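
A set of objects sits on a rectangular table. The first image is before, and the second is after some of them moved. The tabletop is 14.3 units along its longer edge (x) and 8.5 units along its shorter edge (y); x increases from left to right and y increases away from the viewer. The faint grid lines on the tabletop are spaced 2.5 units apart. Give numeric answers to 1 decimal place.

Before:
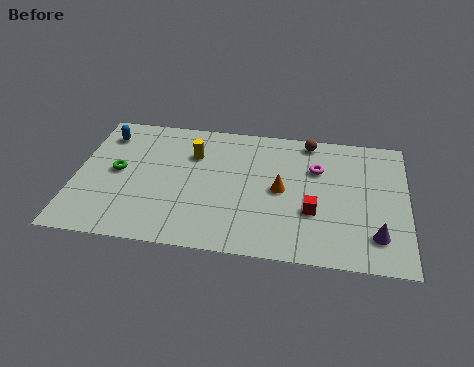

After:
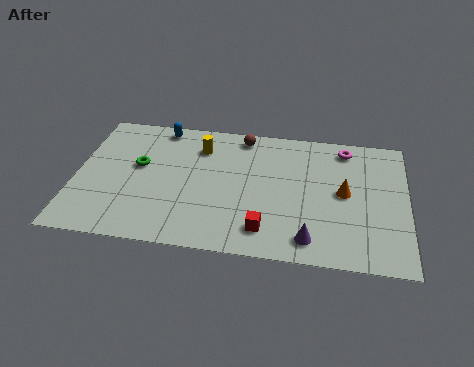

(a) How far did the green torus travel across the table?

1.0

From (1.8, 4.4) to (2.7, 4.9), the green torus covered √(0.9² + 0.5²) ≈ 1.0 units.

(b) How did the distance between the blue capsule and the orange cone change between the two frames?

+0.5

The distance was about 8.2 in the first image and 8.7 in the second, so they moved 0.5 units further apart.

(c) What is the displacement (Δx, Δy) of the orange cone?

(2.7, 0.2)

The orange cone was at about (8.9, 4.2) and moved to about (11.6, 4.4).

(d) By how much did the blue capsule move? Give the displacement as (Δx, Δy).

(2.4, 0.8)

The blue capsule was at about (1.1, 6.8) and moved to about (3.5, 7.6).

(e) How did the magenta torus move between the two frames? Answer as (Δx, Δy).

(1.2, 1.5)

The magenta torus started near (10.4, 5.8) and ended near (11.6, 7.3).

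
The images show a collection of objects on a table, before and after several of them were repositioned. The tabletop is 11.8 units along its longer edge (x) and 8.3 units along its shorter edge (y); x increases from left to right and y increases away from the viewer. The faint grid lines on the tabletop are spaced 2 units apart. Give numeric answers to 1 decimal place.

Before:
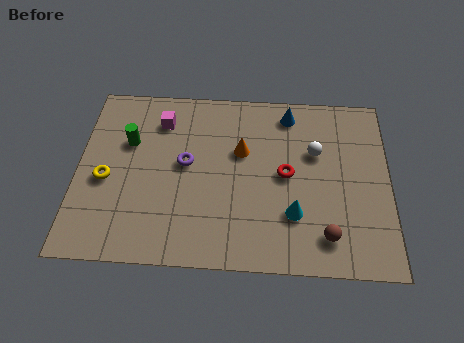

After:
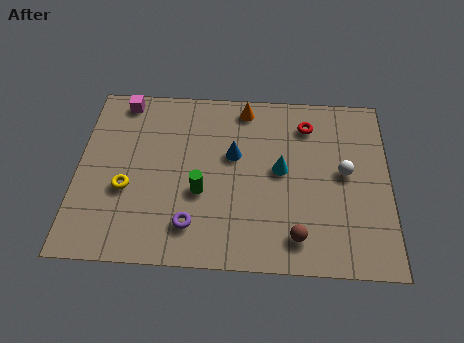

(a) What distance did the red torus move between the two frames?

2.5

The red torus was near (7.9, 4.2) before and (8.7, 6.6) after, so it travelled √(0.8² + 2.4²) ≈ 2.5 units.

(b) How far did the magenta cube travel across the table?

1.7

From (3.1, 6.5) to (1.6, 7.4), the magenta cube covered √(1.5² + 0.9²) ≈ 1.7 units.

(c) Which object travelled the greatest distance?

the green cylinder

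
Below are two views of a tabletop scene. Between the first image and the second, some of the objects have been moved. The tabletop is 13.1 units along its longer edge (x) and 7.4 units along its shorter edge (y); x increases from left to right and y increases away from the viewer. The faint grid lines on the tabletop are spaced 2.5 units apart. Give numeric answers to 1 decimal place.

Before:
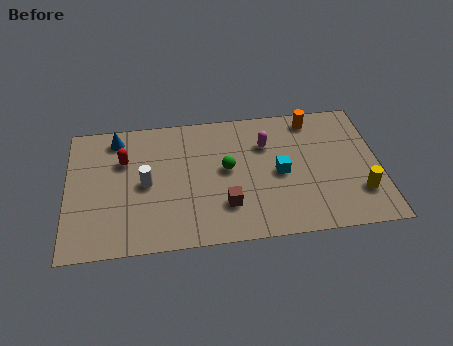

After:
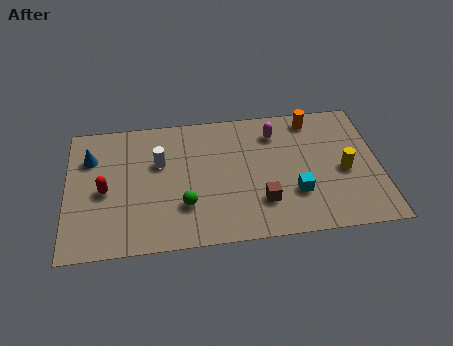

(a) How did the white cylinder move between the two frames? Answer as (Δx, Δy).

(0.6, 1.1)

The white cylinder started near (3.3, 3.6) and ended near (3.9, 4.7).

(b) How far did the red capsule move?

1.8

The red capsule was near (2.4, 5.0) before and (1.6, 3.4) after, so it travelled √(0.8² + 1.6²) ≈ 1.8 units.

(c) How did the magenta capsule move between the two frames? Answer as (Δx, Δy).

(0.4, 0.6)

The magenta capsule started near (8.4, 5.2) and ended near (8.8, 5.8).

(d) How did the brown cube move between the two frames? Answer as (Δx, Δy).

(1.5, 0.0)

From the two frames, the brown cube sits at roughly (6.6, 2.0) before and (8.1, 2.0) after.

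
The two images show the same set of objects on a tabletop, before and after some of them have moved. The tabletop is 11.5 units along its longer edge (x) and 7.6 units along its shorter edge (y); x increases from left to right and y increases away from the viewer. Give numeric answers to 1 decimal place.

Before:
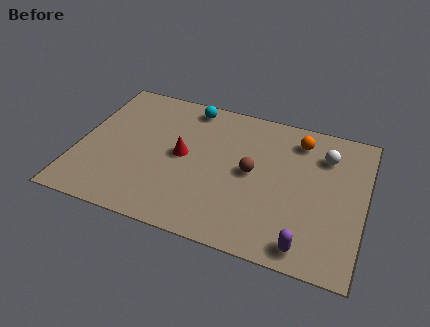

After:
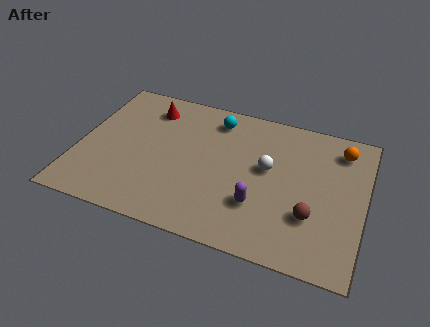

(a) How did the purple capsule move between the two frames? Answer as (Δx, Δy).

(-2.0, 1.4)

From the two frames, the purple capsule sits at roughly (9.4, 0.9) before and (7.4, 2.3) after.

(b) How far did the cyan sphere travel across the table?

1.2

The cyan sphere was near (4.2, 6.7) before and (5.3, 6.3) after, so it travelled √(1.1² + 0.4²) ≈ 1.2 units.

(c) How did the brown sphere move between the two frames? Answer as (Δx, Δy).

(2.5, -1.5)

The brown sphere was at about (7.0, 3.9) and moved to about (9.5, 2.4).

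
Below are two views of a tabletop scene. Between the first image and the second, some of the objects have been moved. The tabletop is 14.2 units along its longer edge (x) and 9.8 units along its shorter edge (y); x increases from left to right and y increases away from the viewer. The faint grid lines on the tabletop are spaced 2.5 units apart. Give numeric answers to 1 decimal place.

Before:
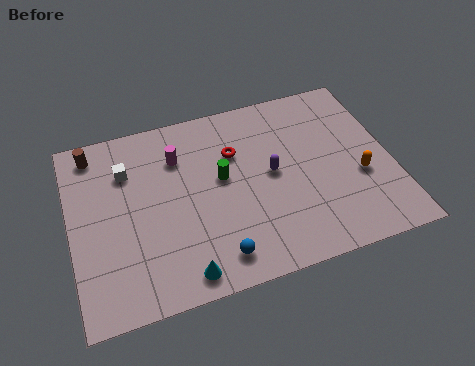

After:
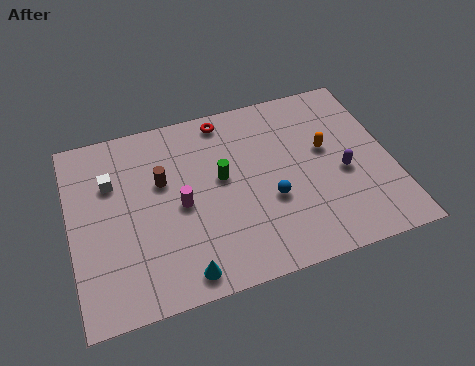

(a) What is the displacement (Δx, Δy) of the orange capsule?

(-1.3, 1.9)

The orange capsule was at about (12.7, 3.8) and moved to about (11.4, 5.7).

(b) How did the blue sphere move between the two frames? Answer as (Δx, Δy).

(2.6, 2.2)

The blue sphere started near (6.1, 1.5) and ended near (8.7, 3.7).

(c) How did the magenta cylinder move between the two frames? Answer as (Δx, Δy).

(-0.1, -2.6)

The magenta cylinder was at about (4.9, 7.2) and moved to about (4.8, 4.6).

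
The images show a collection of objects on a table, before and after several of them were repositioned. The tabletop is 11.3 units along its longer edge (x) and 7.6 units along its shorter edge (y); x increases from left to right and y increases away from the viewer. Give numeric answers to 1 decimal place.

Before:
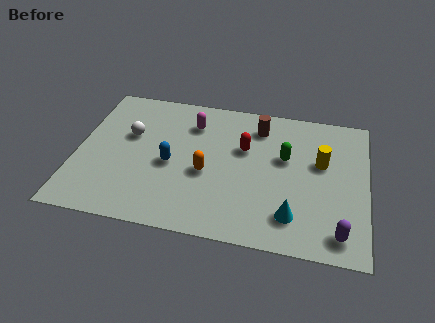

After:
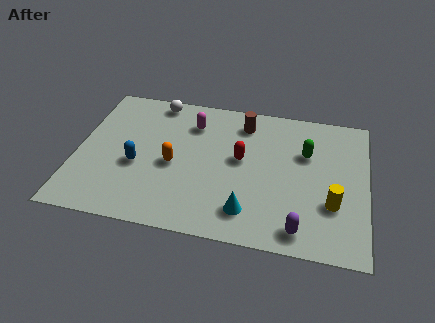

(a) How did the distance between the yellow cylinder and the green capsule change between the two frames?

+1.3

Before: roughly 1.4 units apart; after: 2.7. That's 1.3 units further apart.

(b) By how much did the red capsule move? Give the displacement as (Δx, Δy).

(-0.1, -0.6)

The red capsule was at about (6.5, 4.8) and moved to about (6.4, 4.2).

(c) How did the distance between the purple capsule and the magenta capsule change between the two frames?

-1.0

The distance was about 7.5 in the first image and 6.5 in the second, so they moved 1.0 units closer together.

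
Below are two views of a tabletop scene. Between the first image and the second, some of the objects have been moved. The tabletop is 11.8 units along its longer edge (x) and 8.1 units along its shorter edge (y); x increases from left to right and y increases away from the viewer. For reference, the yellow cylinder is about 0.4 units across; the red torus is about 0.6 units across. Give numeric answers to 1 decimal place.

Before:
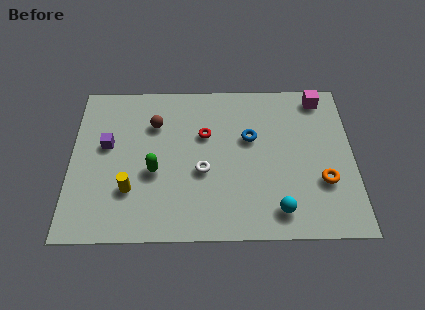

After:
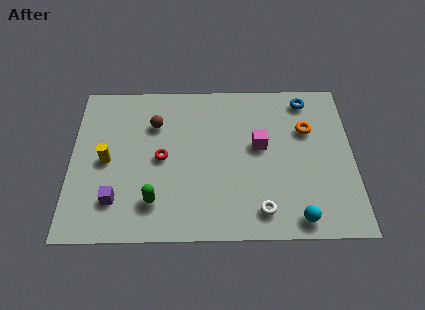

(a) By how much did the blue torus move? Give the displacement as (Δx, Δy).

(2.4, 2.0)

The blue torus was at about (7.5, 5.0) and moved to about (9.9, 7.0).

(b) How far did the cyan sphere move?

0.9

From (8.6, 1.3) to (9.4, 0.9), the cyan sphere covered √(0.8² + 0.4²) ≈ 0.9 units.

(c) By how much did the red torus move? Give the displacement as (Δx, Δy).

(-1.8, -1.2)

The red torus started near (5.6, 5.2) and ended near (3.8, 4.0).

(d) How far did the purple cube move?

2.8

The purple cube was near (1.5, 4.7) before and (1.9, 1.9) after, so it travelled √(0.4² + 2.8²) ≈ 2.8 units.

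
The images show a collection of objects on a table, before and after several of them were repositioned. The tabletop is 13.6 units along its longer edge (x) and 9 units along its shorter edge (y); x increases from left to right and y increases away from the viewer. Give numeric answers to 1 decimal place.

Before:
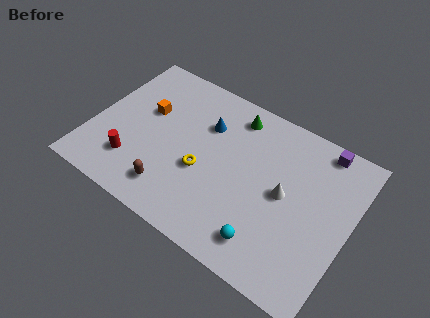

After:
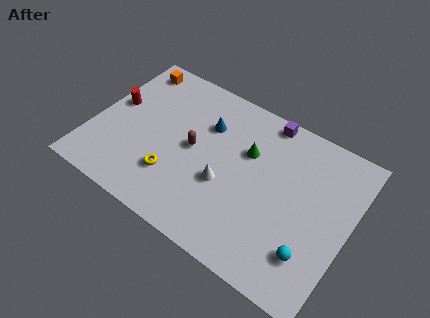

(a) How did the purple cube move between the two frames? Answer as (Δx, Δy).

(-3.0, 0.1)

From the two frames, the purple cube sits at roughly (11.6, 8.1) before and (8.6, 8.2) after.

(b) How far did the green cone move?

2.0

The green cone was near (7.0, 7.6) before and (8.0, 5.9) after, so it travelled √(1.0² + 1.7²) ≈ 2.0 units.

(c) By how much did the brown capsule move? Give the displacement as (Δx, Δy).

(0.6, 2.9)

From the two frames, the brown capsule sits at roughly (4.7, 1.7) before and (5.3, 4.6) after.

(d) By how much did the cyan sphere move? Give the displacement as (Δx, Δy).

(2.2, 0.6)

The cyan sphere started near (9.8, 1.6) and ended near (12.0, 2.2).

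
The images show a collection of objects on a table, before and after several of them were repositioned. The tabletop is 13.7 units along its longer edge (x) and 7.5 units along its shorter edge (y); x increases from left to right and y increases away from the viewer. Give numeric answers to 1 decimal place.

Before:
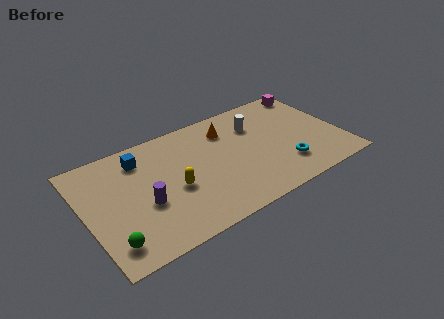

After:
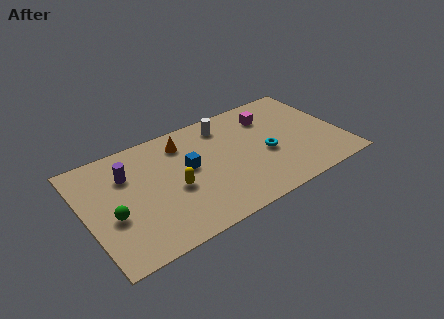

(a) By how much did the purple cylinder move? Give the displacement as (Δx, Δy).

(-0.6, 2.3)

The purple cylinder was at about (3.0, 3.0) and moved to about (2.4, 5.3).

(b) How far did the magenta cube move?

2.8

From (12.8, 6.6) to (10.2, 5.7), the magenta cube covered √(2.6² + 0.9²) ≈ 2.8 units.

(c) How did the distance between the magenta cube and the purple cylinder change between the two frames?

-2.6

Before: roughly 10.4 units apart; after: 7.8. That's 2.6 units closer together.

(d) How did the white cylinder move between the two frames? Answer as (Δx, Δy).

(-1.6, 0.8)

The white cylinder started near (9.4, 5.4) and ended near (7.8, 6.2).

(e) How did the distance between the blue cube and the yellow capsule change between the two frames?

-1.8

They were about 3.1 units apart before and 1.3 after — 1.8 units closer together.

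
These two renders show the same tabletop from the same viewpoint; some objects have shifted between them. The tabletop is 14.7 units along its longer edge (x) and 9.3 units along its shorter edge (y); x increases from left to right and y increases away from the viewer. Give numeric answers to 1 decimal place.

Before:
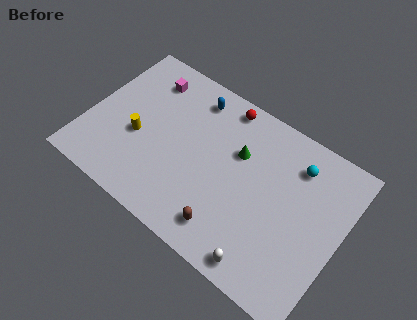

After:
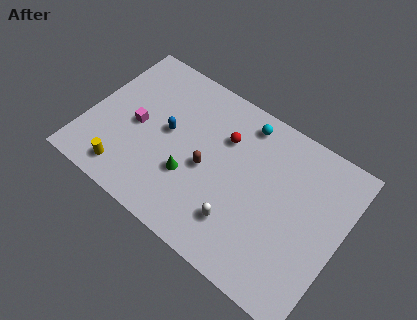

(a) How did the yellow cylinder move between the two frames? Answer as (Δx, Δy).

(-0.2, -2.4)

The yellow cylinder started near (3.0, 3.8) and ended near (2.8, 1.4).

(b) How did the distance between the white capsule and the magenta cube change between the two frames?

-3.7

The distance was about 10.5 in the first image and 6.8 in the second, so they moved 3.7 units closer together.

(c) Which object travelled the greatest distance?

the green cone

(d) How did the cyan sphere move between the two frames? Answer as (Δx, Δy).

(-3.2, 0.7)

The cyan sphere started near (11.7, 7.3) and ended near (8.5, 8.0).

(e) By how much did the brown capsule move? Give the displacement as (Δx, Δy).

(-1.8, 2.6)

The brown capsule started near (8.8, 1.6) and ended near (7.0, 4.2).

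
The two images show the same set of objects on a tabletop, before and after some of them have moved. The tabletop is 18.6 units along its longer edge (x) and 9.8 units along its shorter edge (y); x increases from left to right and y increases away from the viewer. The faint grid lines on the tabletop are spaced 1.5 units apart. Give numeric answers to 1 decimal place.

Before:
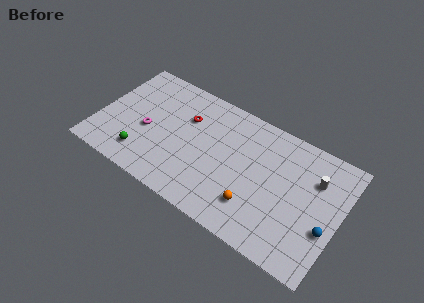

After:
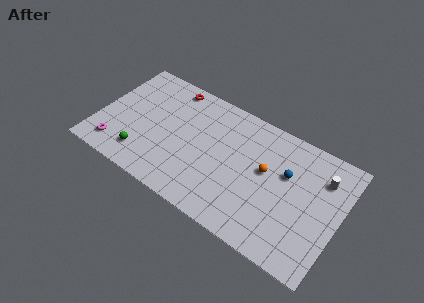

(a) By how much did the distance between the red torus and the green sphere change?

+1.4

The distance was about 5.4 in the first image and 6.8 in the second, so they moved 1.4 units further apart.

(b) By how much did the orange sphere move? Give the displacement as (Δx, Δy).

(0.4, 3.1)

The orange sphere was at about (12.5, 2.5) and moved to about (12.9, 5.6).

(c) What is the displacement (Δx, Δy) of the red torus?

(-1.6, 2.0)

From the two frames, the red torus sits at roughly (6.5, 6.7) before and (4.9, 8.7) after.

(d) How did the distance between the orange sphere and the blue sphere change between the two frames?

-3.8

They were about 5.4 units apart before and 1.6 after — 3.8 units closer together.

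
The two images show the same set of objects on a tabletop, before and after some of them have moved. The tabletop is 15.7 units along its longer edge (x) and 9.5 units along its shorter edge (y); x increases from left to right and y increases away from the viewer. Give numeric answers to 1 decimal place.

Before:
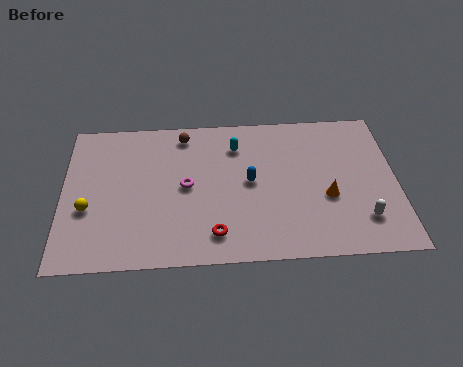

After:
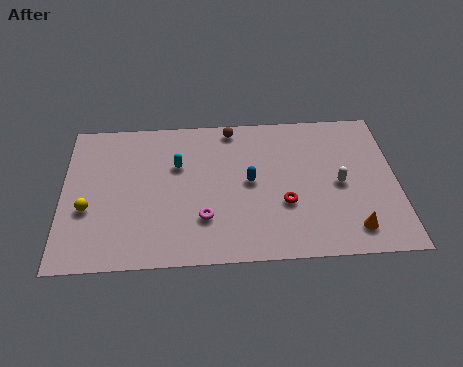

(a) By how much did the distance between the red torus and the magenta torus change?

+0.5

The distance was about 3.4 in the first image and 3.9 in the second, so they moved 0.5 units further apart.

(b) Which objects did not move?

the blue capsule and the yellow sphere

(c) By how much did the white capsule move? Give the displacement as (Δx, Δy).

(-1.0, 2.3)

The white capsule started near (14.0, 2.2) and ended near (13.0, 4.5).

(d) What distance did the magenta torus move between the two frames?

2.2

The magenta torus moved from about (5.8, 4.8) to (6.6, 2.7), a distance of √(0.8² + 2.1²) ≈ 2.2.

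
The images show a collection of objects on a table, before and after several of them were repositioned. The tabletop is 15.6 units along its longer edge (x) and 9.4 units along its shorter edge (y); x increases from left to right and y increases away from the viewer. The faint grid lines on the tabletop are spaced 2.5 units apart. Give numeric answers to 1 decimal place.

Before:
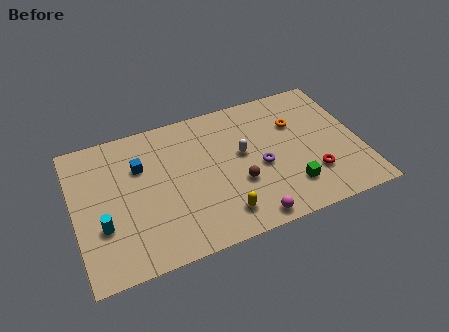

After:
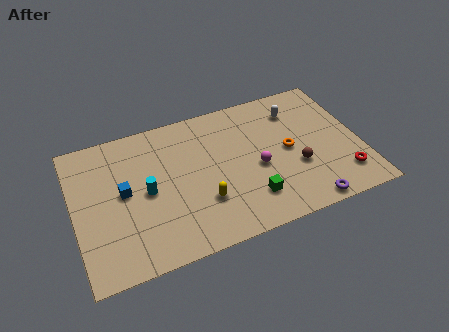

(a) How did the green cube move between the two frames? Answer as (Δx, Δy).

(-2.2, 0.0)

From the two frames, the green cube sits at roughly (11.5, 2.2) before and (9.3, 2.2) after.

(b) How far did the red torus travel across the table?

1.7

From (12.8, 2.6) to (14.4, 2.0), the red torus covered √(1.6² + 0.6²) ≈ 1.7 units.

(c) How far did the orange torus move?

1.8

The orange torus was near (12.3, 6.4) before and (11.7, 4.7) after, so it travelled √(0.6² + 1.7²) ≈ 1.8 units.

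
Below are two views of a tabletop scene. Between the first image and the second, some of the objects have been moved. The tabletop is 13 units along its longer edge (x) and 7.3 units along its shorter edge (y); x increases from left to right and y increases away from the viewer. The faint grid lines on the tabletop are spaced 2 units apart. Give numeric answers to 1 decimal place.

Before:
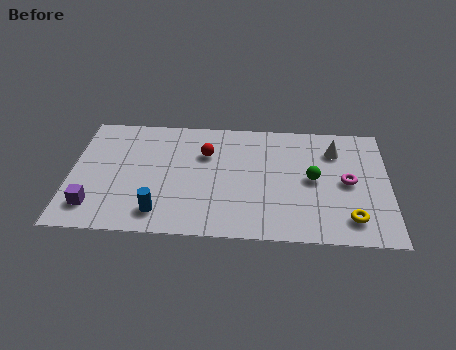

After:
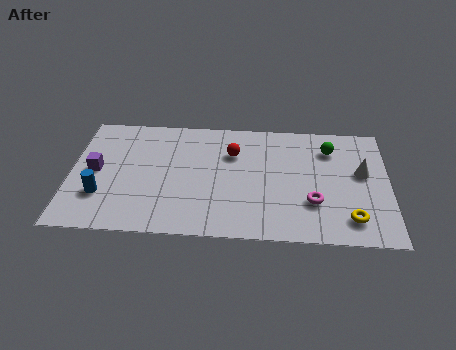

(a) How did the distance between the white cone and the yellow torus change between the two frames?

-1.3

Before: roughly 4.1 units apart; after: 2.8. That's 1.3 units closer together.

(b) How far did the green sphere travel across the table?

2.0

The green sphere moved from about (9.9, 3.7) to (10.6, 5.6), a distance of √(0.7² + 1.9²) ≈ 2.0.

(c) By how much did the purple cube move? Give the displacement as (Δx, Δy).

(0.0, 2.2)

From the two frames, the purple cube sits at roughly (1.0, 1.5) before and (1.0, 3.7) after.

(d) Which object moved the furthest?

the blue cylinder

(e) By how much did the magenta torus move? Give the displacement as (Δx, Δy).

(-1.4, -1.3)

The magenta torus started near (11.3, 3.6) and ended near (9.9, 2.3).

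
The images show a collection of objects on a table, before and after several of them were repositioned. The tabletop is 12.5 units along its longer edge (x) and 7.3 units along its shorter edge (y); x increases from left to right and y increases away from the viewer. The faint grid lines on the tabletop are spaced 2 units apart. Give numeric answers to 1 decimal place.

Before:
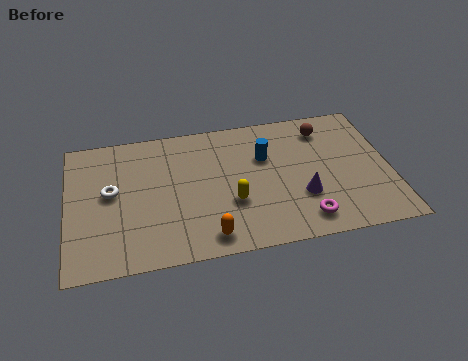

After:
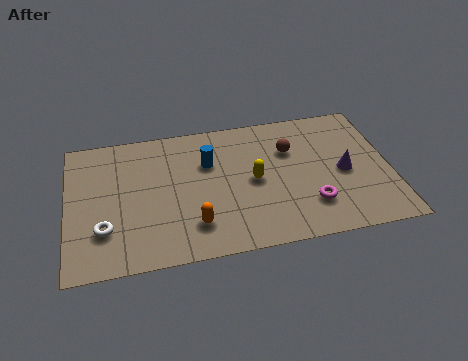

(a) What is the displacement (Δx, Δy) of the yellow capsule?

(0.9, 1.0)

The yellow capsule was at about (6.3, 2.6) and moved to about (7.2, 3.6).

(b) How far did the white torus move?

1.9

The white torus moved from about (1.7, 4.0) to (1.4, 2.1), a distance of √(0.3² + 1.9²) ≈ 1.9.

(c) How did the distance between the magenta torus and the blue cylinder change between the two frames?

+1.0

Before: roughly 3.8 units apart; after: 4.8. That's 1.0 units further apart.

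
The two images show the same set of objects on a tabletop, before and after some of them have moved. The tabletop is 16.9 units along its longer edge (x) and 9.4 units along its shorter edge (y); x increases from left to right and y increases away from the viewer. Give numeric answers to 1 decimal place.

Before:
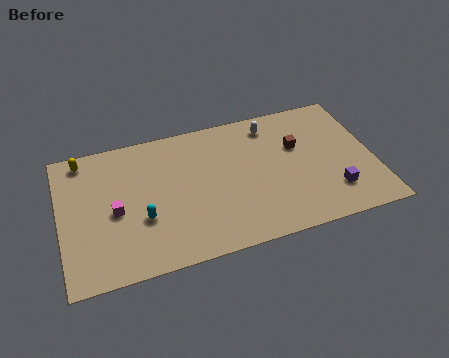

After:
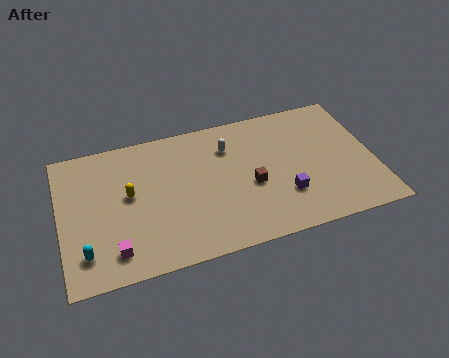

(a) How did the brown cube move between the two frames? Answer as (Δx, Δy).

(-2.7, -2.0)

The brown cube started near (12.9, 6.0) and ended near (10.2, 4.0).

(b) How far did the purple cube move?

2.6

From (14.5, 2.3) to (11.9, 2.8), the purple cube covered √(2.6² + 0.5²) ≈ 2.6 units.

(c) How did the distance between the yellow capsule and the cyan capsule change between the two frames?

-1.6

Before: roughly 5.7 units apart; after: 4.1. That's 1.6 units closer together.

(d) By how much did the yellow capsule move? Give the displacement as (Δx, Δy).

(2.3, -3.1)

The yellow capsule started near (1.4, 8.3) and ended near (3.7, 5.2).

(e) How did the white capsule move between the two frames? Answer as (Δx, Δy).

(-2.4, -0.9)

The white capsule started near (11.6, 7.9) and ended near (9.2, 7.0).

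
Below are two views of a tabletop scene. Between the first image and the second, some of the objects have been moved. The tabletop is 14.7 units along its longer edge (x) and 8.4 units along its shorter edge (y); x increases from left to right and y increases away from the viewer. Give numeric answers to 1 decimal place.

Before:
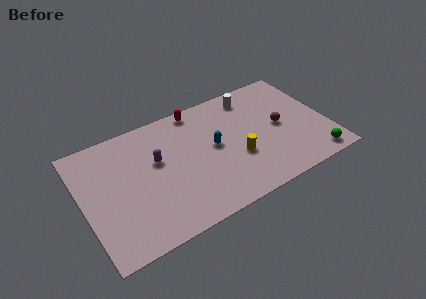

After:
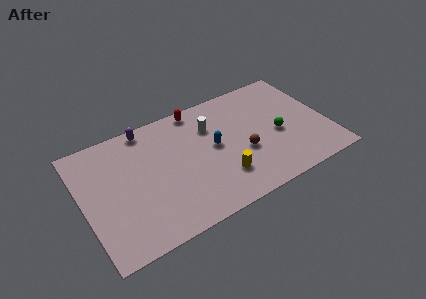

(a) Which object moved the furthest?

the green sphere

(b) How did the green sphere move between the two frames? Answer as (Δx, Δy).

(-1.8, 2.7)

From the two frames, the green sphere sits at roughly (13.5, 1.0) before and (11.7, 3.7) after.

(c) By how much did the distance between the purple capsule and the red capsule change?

-0.7

Before: roughly 3.8 units apart; after: 3.1. That's 0.7 units closer together.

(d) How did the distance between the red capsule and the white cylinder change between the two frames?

-1.6

Before: roughly 3.3 units apart; after: 1.7. That's 1.6 units closer together.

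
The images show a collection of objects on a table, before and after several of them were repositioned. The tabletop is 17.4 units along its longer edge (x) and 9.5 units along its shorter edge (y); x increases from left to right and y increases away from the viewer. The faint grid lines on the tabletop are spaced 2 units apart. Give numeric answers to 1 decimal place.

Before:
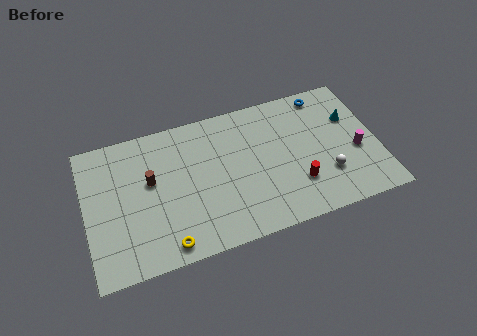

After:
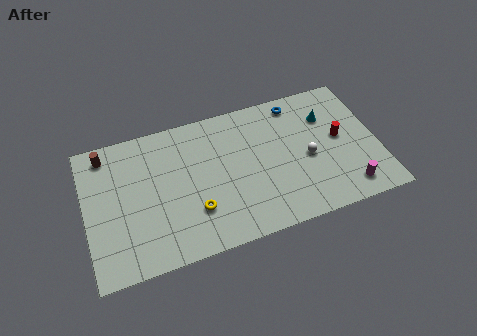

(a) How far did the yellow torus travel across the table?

2.5

From (4.5, 1.1) to (6.3, 2.8), the yellow torus covered √(1.8² + 1.7²) ≈ 2.5 units.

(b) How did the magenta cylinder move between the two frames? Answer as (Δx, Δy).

(-0.8, -2.4)

From the two frames, the magenta cylinder sits at roughly (16.1, 3.9) before and (15.3, 1.5) after.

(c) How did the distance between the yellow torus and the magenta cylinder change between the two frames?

-2.8

Before: roughly 11.9 units apart; after: 9.1. That's 2.8 units closer together.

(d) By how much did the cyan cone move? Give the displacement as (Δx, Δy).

(-1.4, 0.5)

From the two frames, the cyan cone sits at roughly (16.0, 6.3) before and (14.6, 6.8) after.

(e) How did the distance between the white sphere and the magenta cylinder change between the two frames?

+1.3

Before: roughly 2.2 units apart; after: 3.5. That's 1.3 units further apart.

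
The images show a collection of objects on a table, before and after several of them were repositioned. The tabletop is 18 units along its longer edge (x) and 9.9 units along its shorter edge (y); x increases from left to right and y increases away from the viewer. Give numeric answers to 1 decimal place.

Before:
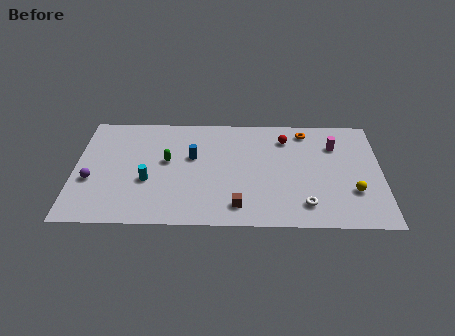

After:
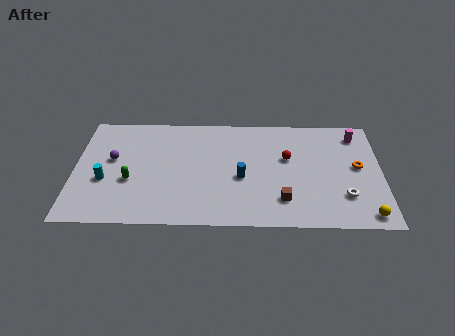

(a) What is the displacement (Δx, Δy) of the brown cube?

(2.6, 0.6)

From the two frames, the brown cube sits at roughly (9.6, 1.7) before and (12.2, 2.3) after.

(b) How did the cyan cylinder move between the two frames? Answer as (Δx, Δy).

(-2.5, 0.0)

From the two frames, the cyan cylinder sits at roughly (4.3, 3.8) before and (1.8, 3.8) after.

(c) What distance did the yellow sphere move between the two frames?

2.1

From (16.3, 3.1) to (17.0, 1.1), the yellow sphere covered √(0.7² + 2.0²) ≈ 2.1 units.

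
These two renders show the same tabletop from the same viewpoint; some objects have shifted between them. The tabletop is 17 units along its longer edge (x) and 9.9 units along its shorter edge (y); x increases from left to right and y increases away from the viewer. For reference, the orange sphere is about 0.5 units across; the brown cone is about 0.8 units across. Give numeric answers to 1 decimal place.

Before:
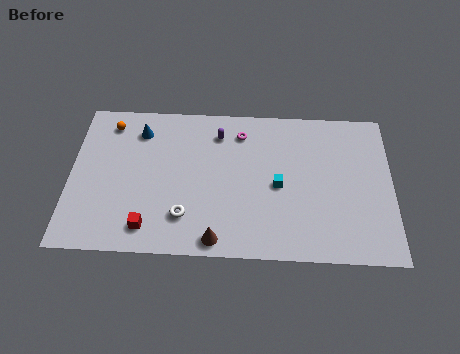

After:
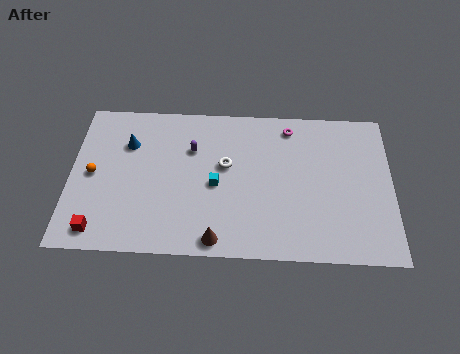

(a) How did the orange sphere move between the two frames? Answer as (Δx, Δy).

(-0.8, -3.4)

The orange sphere started near (2.0, 8.3) and ended near (1.2, 4.9).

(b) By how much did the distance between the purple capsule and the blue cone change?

-0.8

The distance was about 4.2 in the first image and 3.4 in the second, so they moved 0.8 units closer together.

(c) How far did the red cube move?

2.6

The red cube was near (4.2, 1.6) before and (1.6, 1.3) after, so it travelled √(2.6² + 0.3²) ≈ 2.6 units.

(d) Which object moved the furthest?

the white torus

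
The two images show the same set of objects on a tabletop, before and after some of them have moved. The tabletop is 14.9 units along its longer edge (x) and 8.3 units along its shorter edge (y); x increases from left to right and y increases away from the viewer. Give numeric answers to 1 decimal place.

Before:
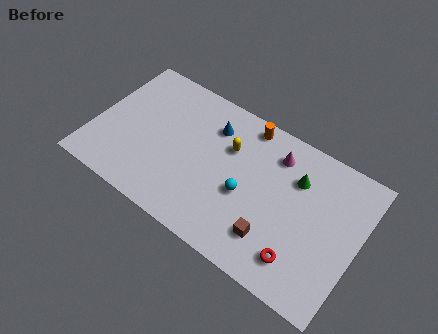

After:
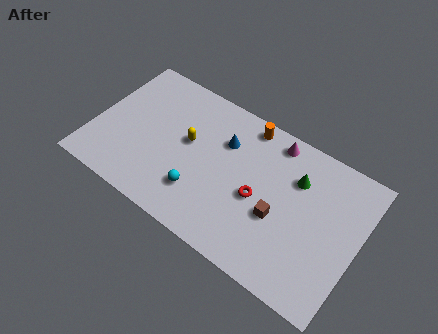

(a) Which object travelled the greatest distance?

the red torus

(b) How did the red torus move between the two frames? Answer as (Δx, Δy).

(-2.7, 2.0)

The red torus was at about (12.1, 1.7) and moved to about (9.4, 3.7).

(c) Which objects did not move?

the green cone and the orange cylinder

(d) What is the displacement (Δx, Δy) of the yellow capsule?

(-2.2, -0.9)

The yellow capsule started near (7.4, 5.6) and ended near (5.2, 4.7).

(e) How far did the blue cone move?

0.9

From (6.3, 6.3) to (7.1, 5.8), the blue cone covered √(0.8² + 0.5²) ≈ 0.9 units.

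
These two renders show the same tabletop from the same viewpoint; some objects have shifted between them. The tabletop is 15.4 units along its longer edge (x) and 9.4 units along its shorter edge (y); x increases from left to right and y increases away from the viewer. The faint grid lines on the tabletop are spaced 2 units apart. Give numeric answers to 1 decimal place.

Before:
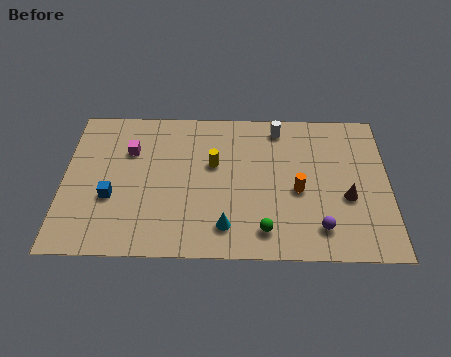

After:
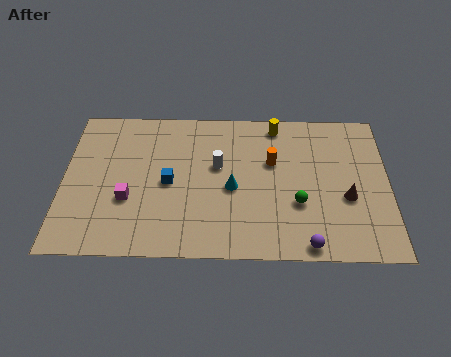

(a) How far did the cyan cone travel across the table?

2.4

The cyan cone was near (7.7, 1.8) before and (8.0, 4.2) after, so it travelled √(0.3² + 2.4²) ≈ 2.4 units.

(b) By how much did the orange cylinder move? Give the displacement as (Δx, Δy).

(-1.2, 1.8)

From the two frames, the orange cylinder sits at roughly (11.1, 4.1) before and (9.9, 5.9) after.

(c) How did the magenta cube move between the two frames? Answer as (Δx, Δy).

(0.0, -3.1)

The magenta cube started near (3.1, 6.5) and ended near (3.1, 3.4).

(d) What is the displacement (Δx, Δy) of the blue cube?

(2.7, 1.0)

From the two frames, the blue cube sits at roughly (2.3, 3.5) before and (5.0, 4.5) after.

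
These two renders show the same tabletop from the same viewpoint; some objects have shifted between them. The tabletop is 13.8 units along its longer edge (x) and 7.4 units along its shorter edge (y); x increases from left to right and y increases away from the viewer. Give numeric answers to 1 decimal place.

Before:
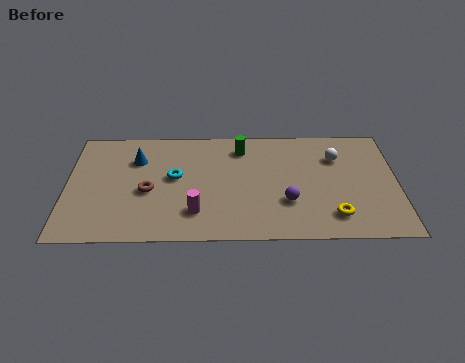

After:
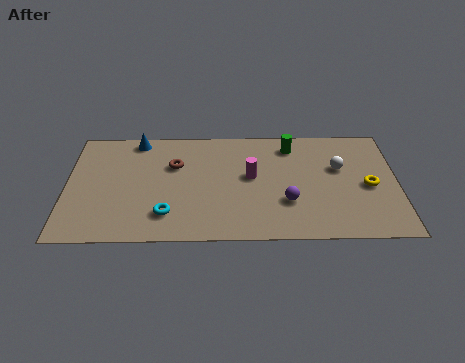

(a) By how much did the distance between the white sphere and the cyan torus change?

+0.9

Before: roughly 6.9 units apart; after: 7.8. That's 0.9 units further apart.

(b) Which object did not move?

the purple sphere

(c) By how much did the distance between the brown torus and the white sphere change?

-1.3

Before: roughly 8.2 units apart; after: 6.9. That's 1.3 units closer together.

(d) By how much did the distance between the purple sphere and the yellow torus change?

+1.4

Before: roughly 2.1 units apart; after: 3.5. That's 1.4 units further apart.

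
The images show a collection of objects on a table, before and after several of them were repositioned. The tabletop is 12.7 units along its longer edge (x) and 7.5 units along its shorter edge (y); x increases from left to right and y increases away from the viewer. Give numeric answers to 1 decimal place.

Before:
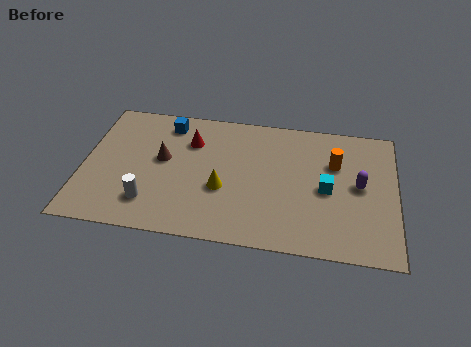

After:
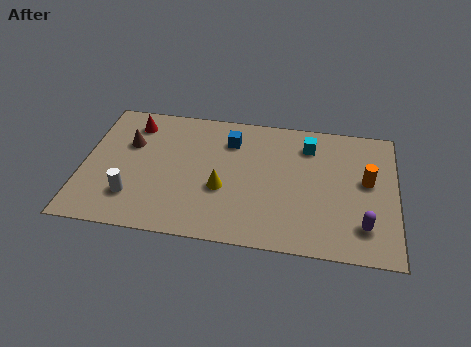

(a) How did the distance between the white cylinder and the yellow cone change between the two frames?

+0.6

They were about 3.1 units apart before and 3.7 after — 0.6 units further apart.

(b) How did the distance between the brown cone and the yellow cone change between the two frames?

+1.6

The distance was about 2.8 in the first image and 4.4 in the second, so they moved 1.6 units further apart.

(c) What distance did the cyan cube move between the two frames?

2.5

The cyan cube was near (9.9, 3.5) before and (9.1, 5.9) after, so it travelled √(0.8² + 2.4²) ≈ 2.5 units.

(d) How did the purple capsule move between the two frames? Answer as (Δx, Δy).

(0.2, -2.2)

The purple capsule started near (11.2, 3.9) and ended near (11.4, 1.7).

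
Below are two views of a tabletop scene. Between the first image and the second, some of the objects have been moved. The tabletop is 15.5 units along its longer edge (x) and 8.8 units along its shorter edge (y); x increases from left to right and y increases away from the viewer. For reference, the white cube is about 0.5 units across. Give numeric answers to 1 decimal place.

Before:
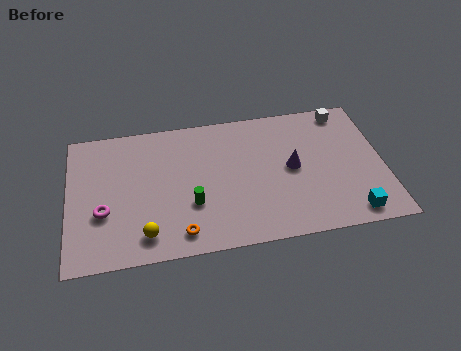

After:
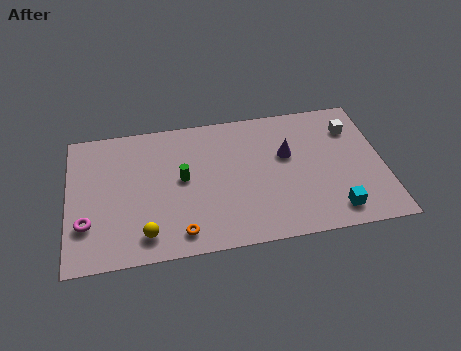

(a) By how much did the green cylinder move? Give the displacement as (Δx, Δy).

(-0.4, 1.7)

The green cylinder started near (6.0, 3.0) and ended near (5.6, 4.7).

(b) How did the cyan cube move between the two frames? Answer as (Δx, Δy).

(-0.8, 0.3)

The cyan cube was at about (13.7, 1.1) and moved to about (12.9, 1.4).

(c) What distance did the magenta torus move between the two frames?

1.0

From (1.7, 3.2) to (0.9, 2.6), the magenta torus covered √(0.8² + 0.6²) ≈ 1.0 units.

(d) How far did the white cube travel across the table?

1.2

From (13.8, 7.8) to (14.1, 6.6), the white cube covered √(0.3² + 1.2²) ≈ 1.2 units.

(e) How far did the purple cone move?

0.9

The purple cone was near (11.0, 4.5) before and (10.8, 5.4) after, so it travelled √(0.2² + 0.9²) ≈ 0.9 units.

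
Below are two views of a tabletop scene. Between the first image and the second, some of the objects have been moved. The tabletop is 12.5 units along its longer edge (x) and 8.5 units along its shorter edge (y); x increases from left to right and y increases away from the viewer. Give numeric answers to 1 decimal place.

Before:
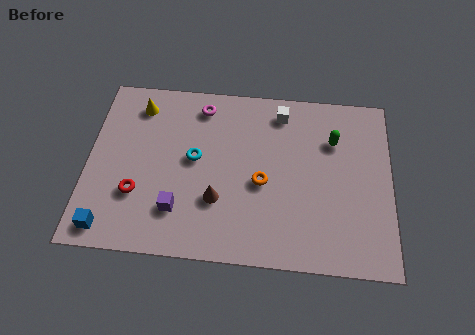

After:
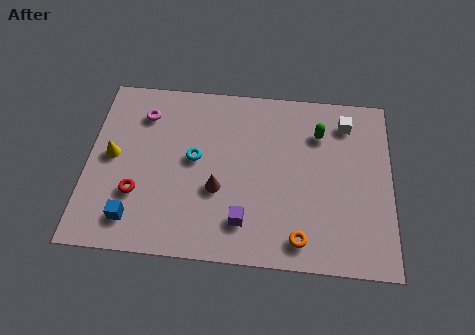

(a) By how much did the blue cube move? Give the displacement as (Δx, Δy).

(1.0, 0.5)

From the two frames, the blue cube sits at roughly (1.0, 1.0) before and (2.0, 1.5) after.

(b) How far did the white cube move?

2.7

The white cube moved from about (7.9, 7.2) to (10.6, 6.9), a distance of √(2.7² + 0.3²) ≈ 2.7.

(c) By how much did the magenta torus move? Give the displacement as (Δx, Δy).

(-2.4, -0.6)

The magenta torus started near (4.6, 7.2) and ended near (2.2, 6.6).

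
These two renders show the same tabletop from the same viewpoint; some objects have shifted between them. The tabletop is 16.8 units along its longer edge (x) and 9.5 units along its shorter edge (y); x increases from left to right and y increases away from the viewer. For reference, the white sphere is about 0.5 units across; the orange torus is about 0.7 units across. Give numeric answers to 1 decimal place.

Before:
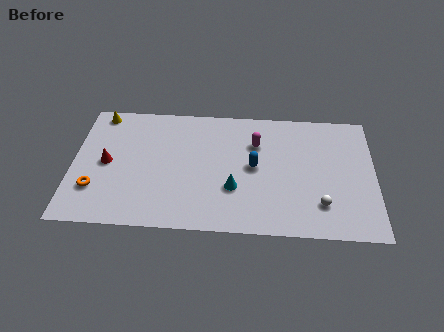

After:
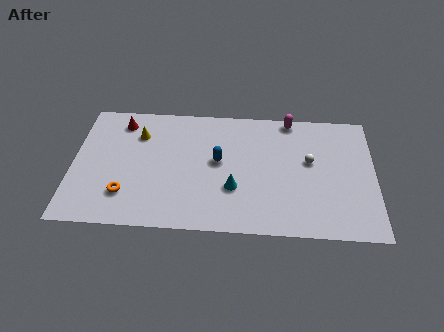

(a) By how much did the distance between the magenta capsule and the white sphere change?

-2.3

Before: roughly 5.7 units apart; after: 3.4. That's 2.3 units closer together.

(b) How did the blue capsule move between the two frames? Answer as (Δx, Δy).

(-2.0, 0.3)

The blue capsule was at about (10.1, 4.9) and moved to about (8.1, 5.2).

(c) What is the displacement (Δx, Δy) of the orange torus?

(1.7, -0.3)

From the two frames, the orange torus sits at roughly (1.3, 2.7) before and (3.0, 2.4) after.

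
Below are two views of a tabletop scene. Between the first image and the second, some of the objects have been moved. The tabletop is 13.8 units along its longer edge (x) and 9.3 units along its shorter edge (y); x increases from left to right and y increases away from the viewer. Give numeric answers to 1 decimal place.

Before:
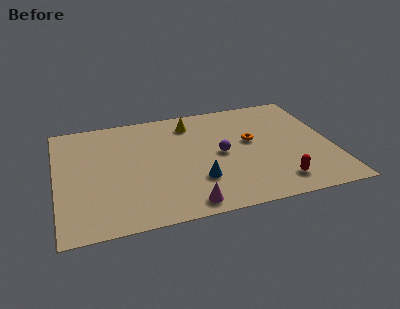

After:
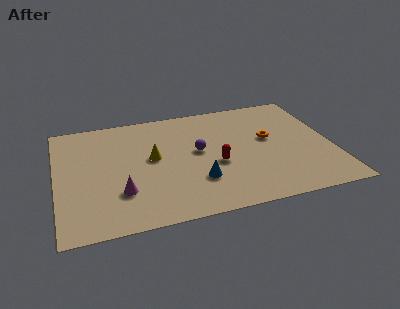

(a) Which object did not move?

the blue cone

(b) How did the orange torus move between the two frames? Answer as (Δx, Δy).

(0.9, 0.0)

From the two frames, the orange torus sits at roughly (9.8, 5.3) before and (10.7, 5.3) after.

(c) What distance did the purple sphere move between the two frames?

1.2

The purple sphere moved from about (8.2, 4.6) to (7.1, 5.1), a distance of √(1.1² + 0.5²) ≈ 1.2.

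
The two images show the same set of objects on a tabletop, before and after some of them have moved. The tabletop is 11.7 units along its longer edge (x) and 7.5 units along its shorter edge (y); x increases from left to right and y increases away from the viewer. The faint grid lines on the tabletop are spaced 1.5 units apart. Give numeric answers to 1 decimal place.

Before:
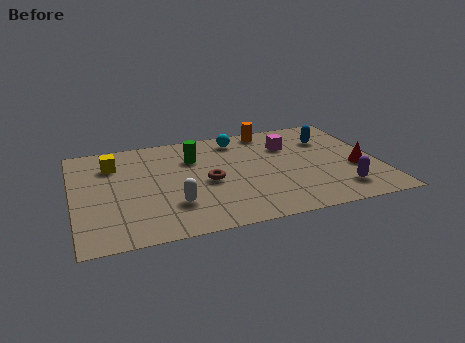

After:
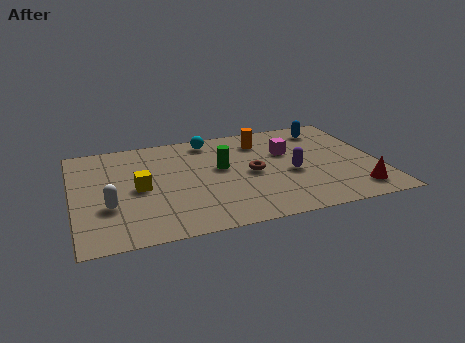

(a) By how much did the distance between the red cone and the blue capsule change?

+2.3

Before: roughly 2.6 units apart; after: 4.9. That's 2.3 units further apart.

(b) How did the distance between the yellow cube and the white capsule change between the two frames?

-2.5

Before: roughly 4.1 units apart; after: 1.6. That's 2.5 units closer together.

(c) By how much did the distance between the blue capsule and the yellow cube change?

-0.5

The distance was about 8.4 in the first image and 7.9 in the second, so they moved 0.5 units closer together.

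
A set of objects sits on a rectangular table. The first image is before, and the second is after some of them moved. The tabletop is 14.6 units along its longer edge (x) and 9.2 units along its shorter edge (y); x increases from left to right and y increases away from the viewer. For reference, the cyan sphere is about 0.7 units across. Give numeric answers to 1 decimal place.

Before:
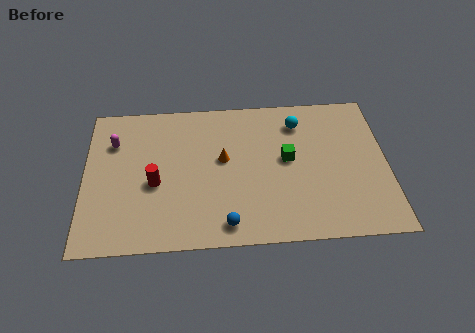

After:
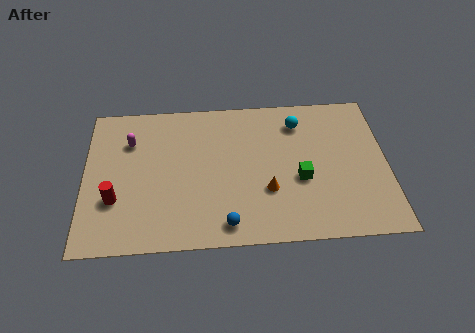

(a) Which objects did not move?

the cyan sphere and the blue sphere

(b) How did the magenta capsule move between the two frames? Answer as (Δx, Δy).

(0.8, 0.0)

From the two frames, the magenta capsule sits at roughly (1.4, 6.6) before and (2.2, 6.6) after.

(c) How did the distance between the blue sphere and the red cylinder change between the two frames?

+1.3

The distance was about 4.3 in the first image and 5.6 in the second, so they moved 1.3 units further apart.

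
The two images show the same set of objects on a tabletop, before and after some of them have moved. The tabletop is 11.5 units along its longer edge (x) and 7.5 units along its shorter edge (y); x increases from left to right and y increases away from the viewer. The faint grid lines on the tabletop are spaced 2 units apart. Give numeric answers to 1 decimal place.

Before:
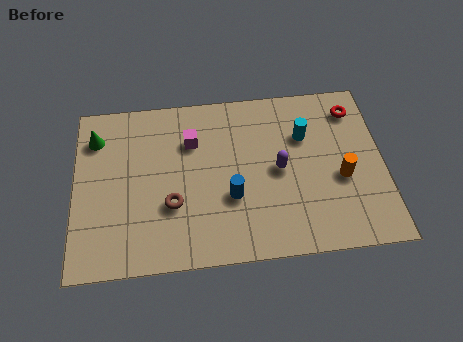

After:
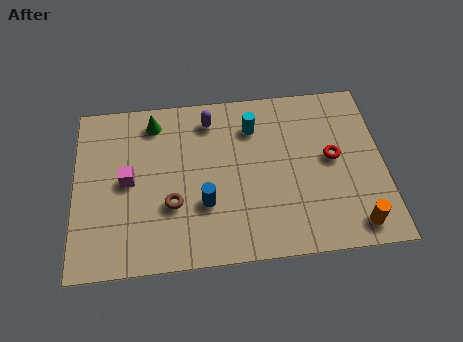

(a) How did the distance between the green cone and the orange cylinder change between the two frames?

-0.5

The distance was about 9.5 in the first image and 9.0 in the second, so they moved 0.5 units closer together.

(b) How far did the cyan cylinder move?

2.0

The cyan cylinder was near (8.6, 5.1) before and (6.7, 5.7) after, so it travelled √(1.9² + 0.6²) ≈ 2.0 units.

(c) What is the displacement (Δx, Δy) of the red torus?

(-0.9, -2.1)

The red torus was at about (10.5, 6.1) and moved to about (9.6, 4.0).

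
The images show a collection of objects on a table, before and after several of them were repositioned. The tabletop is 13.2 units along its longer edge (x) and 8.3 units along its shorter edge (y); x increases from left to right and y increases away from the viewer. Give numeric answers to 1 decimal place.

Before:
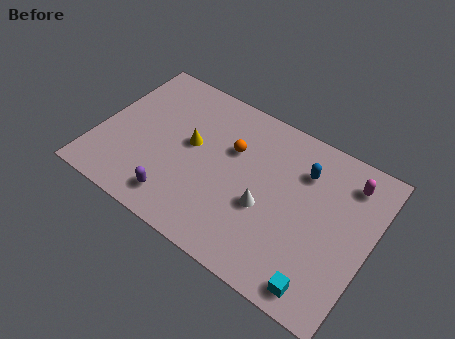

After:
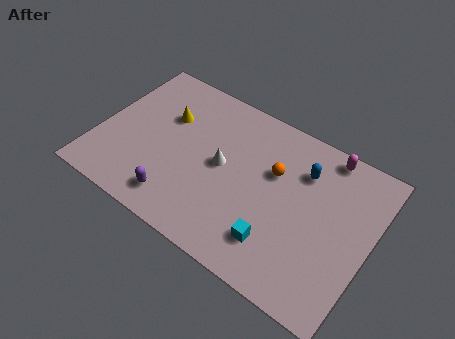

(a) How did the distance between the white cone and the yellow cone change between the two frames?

-0.9

The distance was about 4.1 in the first image and 3.2 in the second, so they moved 0.9 units closer together.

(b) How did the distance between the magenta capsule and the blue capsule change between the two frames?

-0.5

Before: roughly 2.2 units apart; after: 1.7. That's 0.5 units closer together.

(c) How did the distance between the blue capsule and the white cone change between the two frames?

+1.0

Before: roughly 3.1 units apart; after: 4.1. That's 1.0 units further apart.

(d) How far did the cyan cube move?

2.5

The cyan cube moved from about (11.4, 1.0) to (9.1, 1.9), a distance of √(2.3² + 0.9²) ≈ 2.5.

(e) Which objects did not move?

the purple capsule and the blue capsule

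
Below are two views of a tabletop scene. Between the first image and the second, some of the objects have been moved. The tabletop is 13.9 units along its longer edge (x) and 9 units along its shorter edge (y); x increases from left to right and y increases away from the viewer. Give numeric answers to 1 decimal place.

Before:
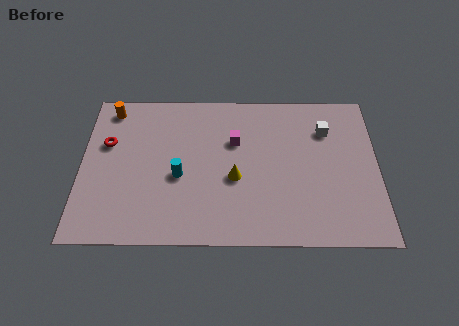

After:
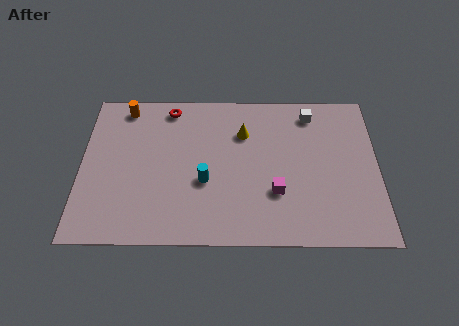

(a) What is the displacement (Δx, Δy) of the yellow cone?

(0.4, 2.7)

From the two frames, the yellow cone sits at roughly (7.2, 3.7) before and (7.6, 6.4) after.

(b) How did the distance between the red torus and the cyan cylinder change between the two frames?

+0.8

Before: roughly 3.9 units apart; after: 4.7. That's 0.8 units further apart.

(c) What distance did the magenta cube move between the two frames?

3.6

The magenta cube was near (7.2, 5.9) before and (9.1, 2.9) after, so it travelled √(1.9² + 3.0²) ≈ 3.6 units.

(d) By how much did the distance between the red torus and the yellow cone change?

-2.5

The distance was about 6.3 in the first image and 3.8 in the second, so they moved 2.5 units closer together.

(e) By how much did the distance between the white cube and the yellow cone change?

-1.8

The distance was about 5.2 in the first image and 3.4 in the second, so they moved 1.8 units closer together.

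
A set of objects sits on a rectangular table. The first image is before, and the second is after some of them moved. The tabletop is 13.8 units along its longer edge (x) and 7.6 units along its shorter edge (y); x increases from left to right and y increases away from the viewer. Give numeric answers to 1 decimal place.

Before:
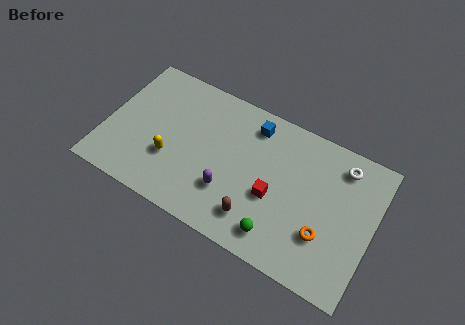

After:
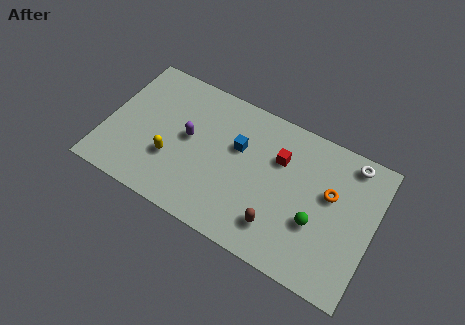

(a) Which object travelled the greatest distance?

the purple capsule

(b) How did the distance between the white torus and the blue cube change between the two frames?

+1.3

The distance was about 4.6 in the first image and 5.9 in the second, so they moved 1.3 units further apart.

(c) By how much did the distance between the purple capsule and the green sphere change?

+4.0

Before: roughly 2.9 units apart; after: 6.9. That's 4.0 units further apart.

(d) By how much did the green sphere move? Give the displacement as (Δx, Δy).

(1.7, 1.5)

The green sphere was at about (9.3, 1.3) and moved to about (11.0, 2.8).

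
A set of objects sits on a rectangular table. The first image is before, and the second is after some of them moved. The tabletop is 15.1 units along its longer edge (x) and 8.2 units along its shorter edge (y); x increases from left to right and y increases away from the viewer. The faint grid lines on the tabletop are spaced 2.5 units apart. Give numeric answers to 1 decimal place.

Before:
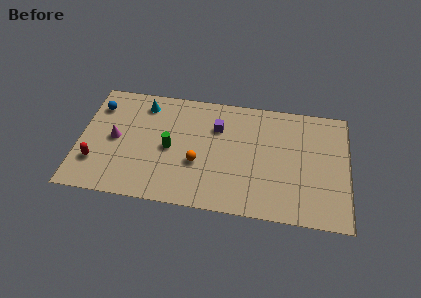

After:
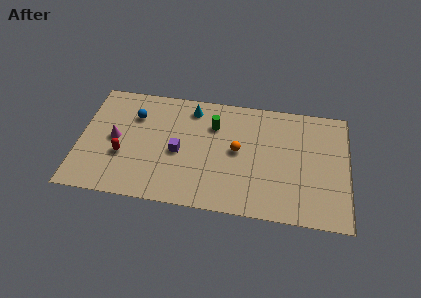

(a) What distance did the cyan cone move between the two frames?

2.7

From (3.5, 6.8) to (6.2, 6.9), the cyan cone covered √(2.7² + 0.1²) ≈ 2.7 units.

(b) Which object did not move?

the magenta cone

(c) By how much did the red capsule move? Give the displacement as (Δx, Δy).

(1.5, 0.7)

From the two frames, the red capsule sits at roughly (1.0, 2.3) before and (2.5, 3.0) after.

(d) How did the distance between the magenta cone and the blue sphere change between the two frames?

-0.4

The distance was about 2.5 in the first image and 2.1 in the second, so they moved 0.4 units closer together.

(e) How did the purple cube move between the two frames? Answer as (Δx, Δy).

(-2.1, -2.1)

The purple cube started near (7.7, 5.8) and ended near (5.6, 3.7).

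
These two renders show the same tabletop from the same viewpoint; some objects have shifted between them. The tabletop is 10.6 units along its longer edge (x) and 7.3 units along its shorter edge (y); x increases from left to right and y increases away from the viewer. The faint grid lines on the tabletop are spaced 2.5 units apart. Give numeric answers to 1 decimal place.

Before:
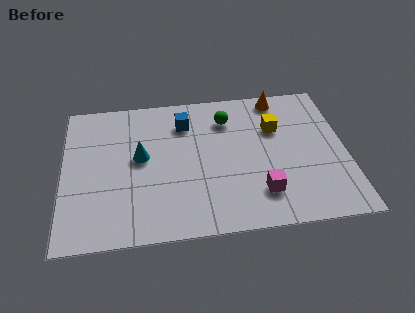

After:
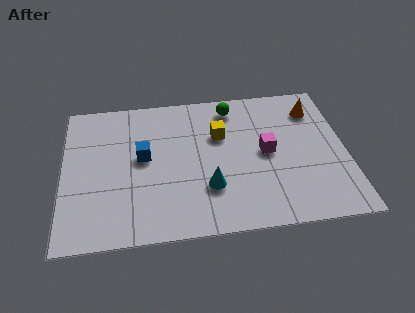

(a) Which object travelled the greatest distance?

the cyan cone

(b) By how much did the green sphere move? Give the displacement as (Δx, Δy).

(0.2, 0.6)

From the two frames, the green sphere sits at roughly (6.2, 5.6) before and (6.4, 6.2) after.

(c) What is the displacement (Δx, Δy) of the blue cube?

(-1.6, -1.6)

From the two frames, the blue cube sits at roughly (4.6, 5.6) before and (3.0, 4.0) after.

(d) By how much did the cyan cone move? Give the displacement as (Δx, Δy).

(2.5, -1.8)

From the two frames, the cyan cone sits at roughly (2.9, 4.0) before and (5.4, 2.2) after.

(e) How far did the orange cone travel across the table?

1.5

The orange cone was near (8.2, 6.5) before and (9.5, 5.7) after, so it travelled √(1.3² + 0.8²) ≈ 1.5 units.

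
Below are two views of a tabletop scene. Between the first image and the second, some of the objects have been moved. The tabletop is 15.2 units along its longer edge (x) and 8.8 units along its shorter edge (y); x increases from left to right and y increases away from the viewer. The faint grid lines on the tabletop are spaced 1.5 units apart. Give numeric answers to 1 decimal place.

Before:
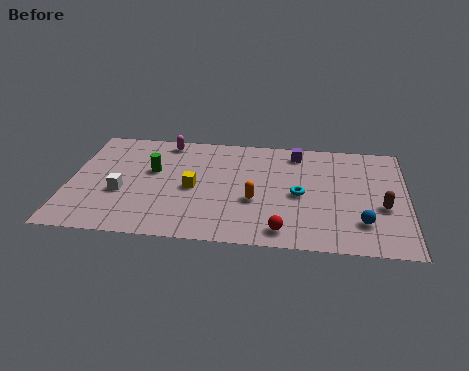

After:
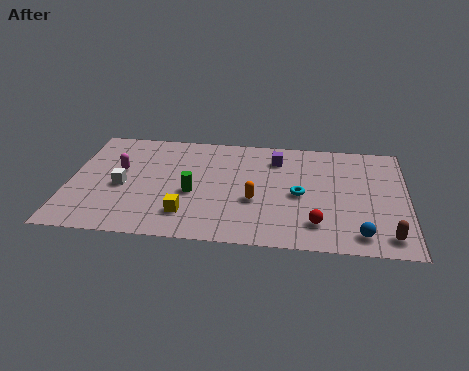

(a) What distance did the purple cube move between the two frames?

1.1

The purple cube moved from about (10.2, 7.5) to (9.3, 6.9), a distance of √(0.9² + 0.6²) ≈ 1.1.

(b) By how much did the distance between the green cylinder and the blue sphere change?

-2.1

They were about 10.0 units apart before and 7.9 after — 2.1 units closer together.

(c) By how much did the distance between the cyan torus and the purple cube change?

-0.4

The distance was about 3.4 in the first image and 3.0 in the second, so they moved 0.4 units closer together.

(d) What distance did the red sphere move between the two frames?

1.7

The red sphere moved from about (9.7, 1.2) to (11.2, 1.9), a distance of √(1.5² + 0.7²) ≈ 1.7.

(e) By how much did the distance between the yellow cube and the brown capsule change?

+0.4

The distance was about 8.5 in the first image and 8.9 in the second, so they moved 0.4 units further apart.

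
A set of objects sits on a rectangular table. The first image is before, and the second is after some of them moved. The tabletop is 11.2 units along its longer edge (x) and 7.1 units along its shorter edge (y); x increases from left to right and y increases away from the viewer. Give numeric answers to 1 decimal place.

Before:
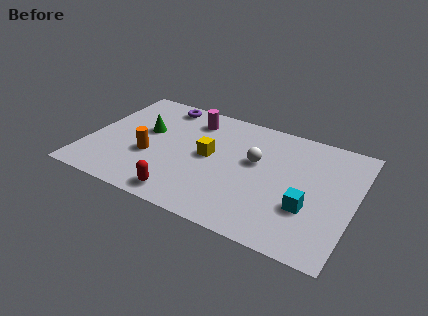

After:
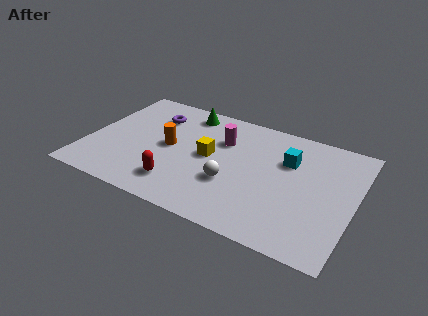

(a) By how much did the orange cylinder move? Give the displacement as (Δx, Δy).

(0.7, 0.9)

The orange cylinder was at about (2.7, 2.7) and moved to about (3.4, 3.6).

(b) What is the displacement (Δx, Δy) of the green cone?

(1.5, 1.9)

The green cone started near (2.3, 4.2) and ended near (3.8, 6.1).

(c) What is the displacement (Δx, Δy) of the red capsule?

(-0.3, 0.6)

The red capsule was at about (4.4, 0.9) and moved to about (4.1, 1.5).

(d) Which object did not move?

the yellow cube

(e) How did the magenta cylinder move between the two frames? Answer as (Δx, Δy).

(1.4, -0.8)

The magenta cylinder started near (4.1, 5.7) and ended near (5.5, 4.9).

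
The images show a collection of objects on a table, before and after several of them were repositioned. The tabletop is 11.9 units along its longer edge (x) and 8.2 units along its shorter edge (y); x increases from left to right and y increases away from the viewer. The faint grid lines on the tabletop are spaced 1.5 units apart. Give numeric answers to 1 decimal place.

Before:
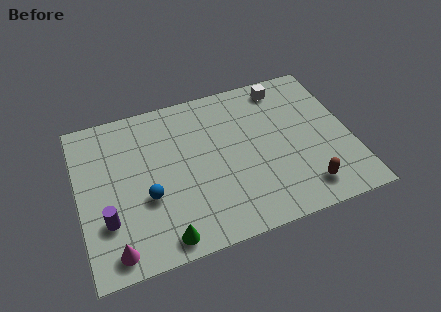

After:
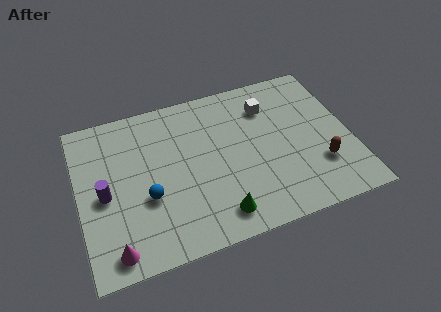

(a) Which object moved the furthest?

the green cone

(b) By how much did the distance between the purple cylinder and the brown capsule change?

+0.8

They were about 8.6 units apart before and 9.4 after — 0.8 units further apart.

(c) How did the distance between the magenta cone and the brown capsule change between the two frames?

+0.9

The distance was about 8.3 in the first image and 9.2 in the second, so they moved 0.9 units further apart.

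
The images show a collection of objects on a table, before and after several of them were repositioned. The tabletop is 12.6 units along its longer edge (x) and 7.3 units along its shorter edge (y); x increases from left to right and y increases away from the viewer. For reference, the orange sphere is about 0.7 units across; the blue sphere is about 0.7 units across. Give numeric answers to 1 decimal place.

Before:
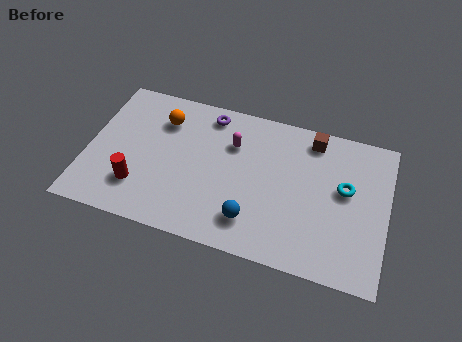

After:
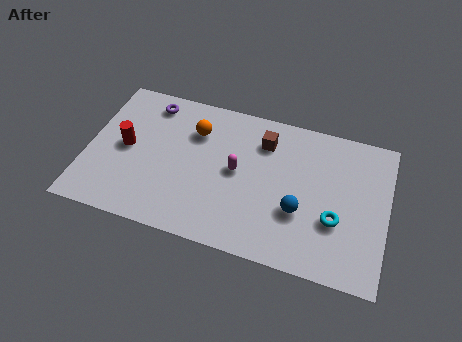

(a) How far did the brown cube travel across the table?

2.1

From (9.3, 6.3) to (7.3, 5.6), the brown cube covered √(2.0² + 0.7²) ≈ 2.1 units.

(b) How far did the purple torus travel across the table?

2.5

The purple torus moved from about (4.9, 6.3) to (2.4, 6.2), a distance of √(2.5² + 0.1²) ≈ 2.5.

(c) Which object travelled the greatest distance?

the purple torus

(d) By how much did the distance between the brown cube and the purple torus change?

+0.5

The distance was about 4.4 in the first image and 4.9 in the second, so they moved 0.5 units further apart.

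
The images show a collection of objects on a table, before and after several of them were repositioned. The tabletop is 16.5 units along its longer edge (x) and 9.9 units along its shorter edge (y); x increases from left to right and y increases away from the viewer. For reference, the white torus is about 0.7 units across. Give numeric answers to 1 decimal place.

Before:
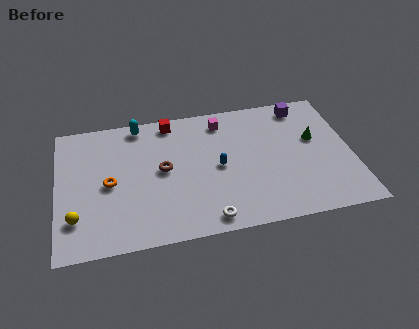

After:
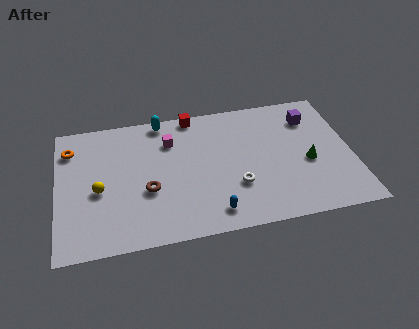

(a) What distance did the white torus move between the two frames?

2.7

The white torus moved from about (8.2, 1.1) to (9.9, 3.2), a distance of √(1.7² + 2.1²) ≈ 2.7.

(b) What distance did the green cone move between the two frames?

1.8

The green cone was near (14.5, 5.9) before and (14.0, 4.2) after, so it travelled √(0.5² + 1.7²) ≈ 1.8 units.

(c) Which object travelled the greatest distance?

the orange torus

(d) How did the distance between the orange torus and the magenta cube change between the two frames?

-1.8

Before: roughly 7.4 units apart; after: 5.6. That's 1.8 units closer together.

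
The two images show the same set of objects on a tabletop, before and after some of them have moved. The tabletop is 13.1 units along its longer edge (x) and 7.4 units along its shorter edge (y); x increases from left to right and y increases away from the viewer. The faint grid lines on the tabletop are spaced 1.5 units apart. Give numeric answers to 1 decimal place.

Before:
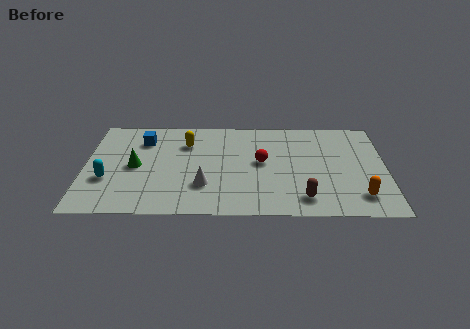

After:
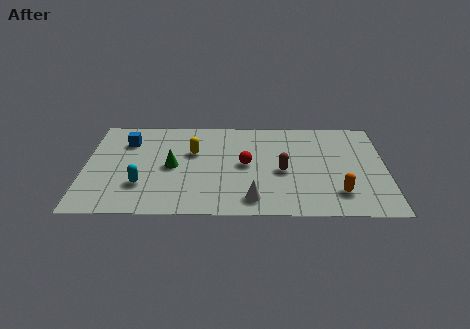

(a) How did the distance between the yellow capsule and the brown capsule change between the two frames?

-2.4

They were about 6.5 units apart before and 4.1 after — 2.4 units closer together.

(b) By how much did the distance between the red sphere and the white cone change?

-0.5

They were about 3.1 units apart before and 2.6 after — 0.5 units closer together.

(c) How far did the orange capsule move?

0.9

The orange capsule moved from about (11.9, 1.5) to (11.0, 1.7), a distance of √(0.9² + 0.2²) ≈ 0.9.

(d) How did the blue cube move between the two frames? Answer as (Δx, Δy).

(-0.7, -0.1)

From the two frames, the blue cube sits at roughly (2.5, 5.6) before and (1.8, 5.5) after.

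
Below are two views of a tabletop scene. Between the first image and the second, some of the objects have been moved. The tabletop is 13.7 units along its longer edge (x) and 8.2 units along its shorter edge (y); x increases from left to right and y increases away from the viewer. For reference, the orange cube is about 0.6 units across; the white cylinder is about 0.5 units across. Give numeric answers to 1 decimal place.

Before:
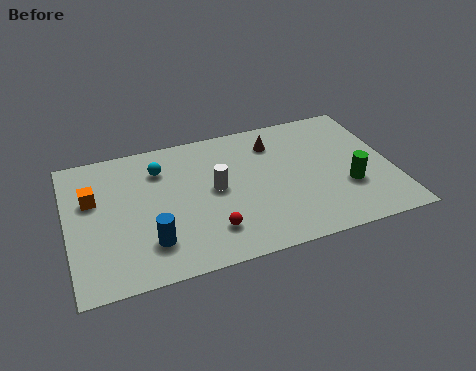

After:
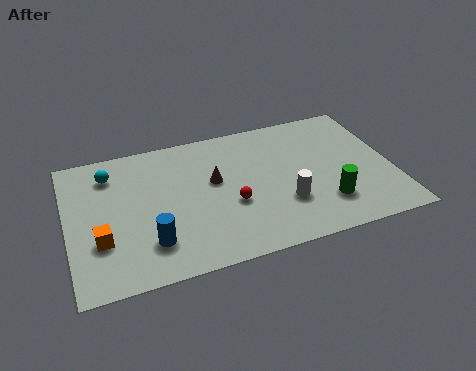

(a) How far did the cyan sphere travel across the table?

2.1

From (4.0, 6.2) to (1.9, 6.5), the cyan sphere covered √(2.1² + 0.3²) ≈ 2.1 units.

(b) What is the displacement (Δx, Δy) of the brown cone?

(-2.7, -1.6)

The brown cone was at about (8.9, 6.4) and moved to about (6.2, 4.8).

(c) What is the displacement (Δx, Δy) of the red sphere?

(1.0, 1.3)

The red sphere was at about (5.8, 1.9) and moved to about (6.8, 3.2).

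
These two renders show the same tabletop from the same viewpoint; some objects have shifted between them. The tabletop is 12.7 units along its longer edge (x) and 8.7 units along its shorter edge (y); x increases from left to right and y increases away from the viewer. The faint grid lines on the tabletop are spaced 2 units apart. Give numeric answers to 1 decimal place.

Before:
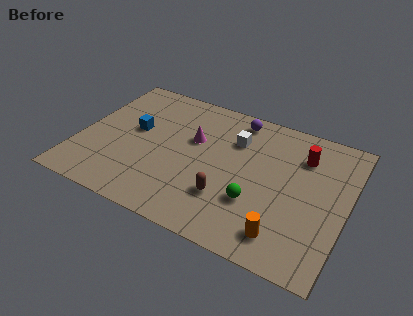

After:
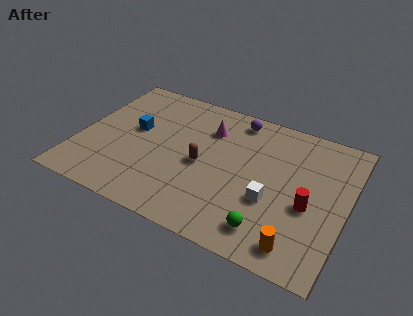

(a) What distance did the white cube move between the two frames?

3.7

From (7.2, 6.2) to (9.3, 3.2), the white cube covered √(2.1² + 3.0²) ≈ 3.7 units.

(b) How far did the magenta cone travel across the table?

1.2

The magenta cone moved from about (5.3, 5.4) to (5.9, 6.4), a distance of √(0.6² + 1.0²) ≈ 1.2.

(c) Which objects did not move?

the blue cube and the purple sphere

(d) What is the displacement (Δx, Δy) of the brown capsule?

(-1.4, 1.5)

The brown capsule was at about (7.3, 2.5) and moved to about (5.9, 4.0).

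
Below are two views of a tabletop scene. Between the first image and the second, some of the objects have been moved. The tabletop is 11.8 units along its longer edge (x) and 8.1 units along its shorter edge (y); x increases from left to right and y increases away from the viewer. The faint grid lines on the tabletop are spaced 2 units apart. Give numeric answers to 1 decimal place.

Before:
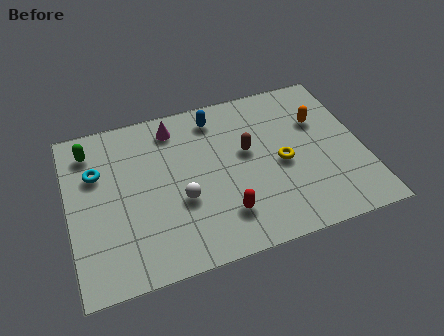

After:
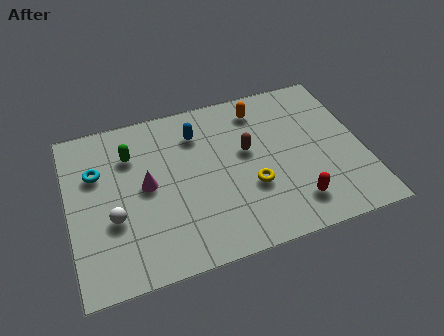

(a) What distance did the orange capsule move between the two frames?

2.6

From (10.2, 5.4) to (7.9, 6.7), the orange capsule covered √(2.3² + 1.3²) ≈ 2.6 units.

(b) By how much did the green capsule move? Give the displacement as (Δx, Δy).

(1.6, -0.7)

The green capsule was at about (1.0, 6.6) and moved to about (2.6, 5.9).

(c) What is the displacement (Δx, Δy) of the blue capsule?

(-0.8, -0.6)

From the two frames, the blue capsule sits at roughly (6.1, 6.8) before and (5.3, 6.2) after.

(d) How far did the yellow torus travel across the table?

1.5

The yellow torus was near (8.5, 3.7) before and (7.2, 2.9) after, so it travelled √(1.3² + 0.8²) ≈ 1.5 units.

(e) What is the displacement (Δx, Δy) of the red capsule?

(2.8, -0.3)

The red capsule started near (6.0, 1.9) and ended near (8.8, 1.6).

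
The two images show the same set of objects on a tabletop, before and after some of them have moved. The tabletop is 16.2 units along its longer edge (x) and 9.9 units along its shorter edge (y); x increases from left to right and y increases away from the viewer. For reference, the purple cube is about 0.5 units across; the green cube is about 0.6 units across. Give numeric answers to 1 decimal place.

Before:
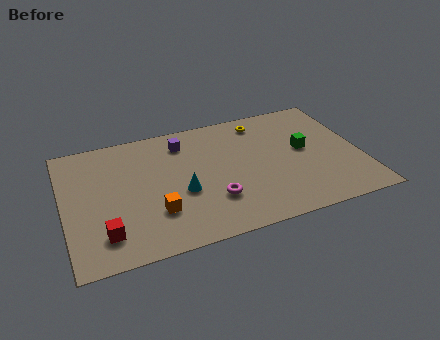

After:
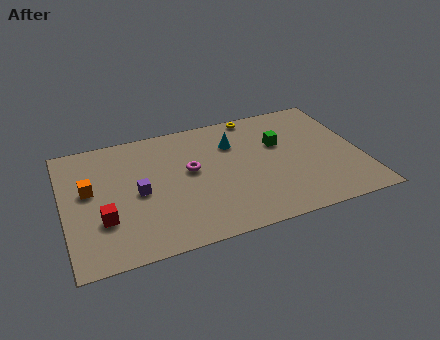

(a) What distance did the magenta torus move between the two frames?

2.9

The magenta torus was near (7.9, 2.9) before and (6.9, 5.6) after, so it travelled √(1.0² + 2.7²) ≈ 2.9 units.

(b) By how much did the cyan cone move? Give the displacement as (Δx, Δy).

(3.1, 3.1)

From the two frames, the cyan cone sits at roughly (6.3, 4.0) before and (9.4, 7.1) after.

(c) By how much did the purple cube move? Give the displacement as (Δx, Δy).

(-2.7, -3.3)

From the two frames, the purple cube sits at roughly (6.7, 8.0) before and (4.0, 4.7) after.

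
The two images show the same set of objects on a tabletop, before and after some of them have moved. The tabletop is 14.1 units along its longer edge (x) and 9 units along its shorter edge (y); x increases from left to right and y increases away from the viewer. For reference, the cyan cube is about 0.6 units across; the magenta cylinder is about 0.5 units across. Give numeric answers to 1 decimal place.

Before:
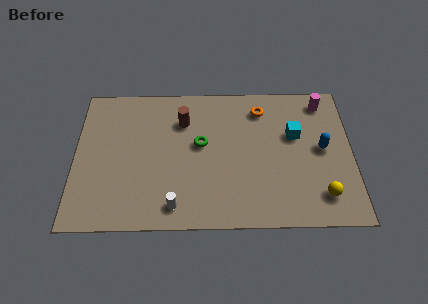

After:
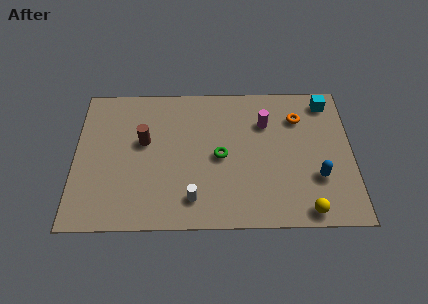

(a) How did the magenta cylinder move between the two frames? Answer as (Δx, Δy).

(-3.0, -1.3)

The magenta cylinder started near (12.7, 7.7) and ended near (9.7, 6.4).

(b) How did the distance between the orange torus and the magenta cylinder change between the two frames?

-1.5

Before: roughly 3.2 units apart; after: 1.7. That's 1.5 units closer together.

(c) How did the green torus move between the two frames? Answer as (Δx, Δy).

(1.0, -0.8)

From the two frames, the green torus sits at roughly (6.4, 5.1) before and (7.4, 4.3) after.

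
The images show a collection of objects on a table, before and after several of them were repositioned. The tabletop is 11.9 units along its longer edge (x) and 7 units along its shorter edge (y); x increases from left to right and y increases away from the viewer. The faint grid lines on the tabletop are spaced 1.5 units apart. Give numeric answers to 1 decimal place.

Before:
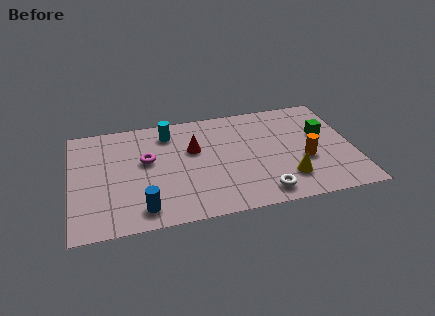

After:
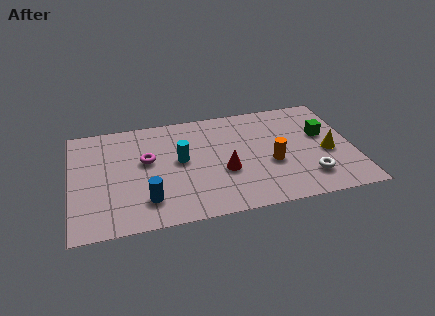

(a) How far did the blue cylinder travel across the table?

0.5

The blue cylinder was near (2.9, 1.1) before and (3.1, 1.6) after, so it travelled √(0.2² + 0.5²) ≈ 0.5 units.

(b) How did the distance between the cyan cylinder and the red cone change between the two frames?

+0.5

The distance was about 1.6 in the first image and 2.1 in the second, so they moved 0.5 units further apart.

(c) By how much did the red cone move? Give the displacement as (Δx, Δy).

(1.2, -1.7)

The red cone started near (5.2, 4.4) and ended near (6.4, 2.7).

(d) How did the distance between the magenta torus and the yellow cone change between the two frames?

+1.4

The distance was about 6.3 in the first image and 7.7 in the second, so they moved 1.4 units further apart.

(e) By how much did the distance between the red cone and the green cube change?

-0.9

Before: roughly 5.5 units apart; after: 4.6. That's 0.9 units closer together.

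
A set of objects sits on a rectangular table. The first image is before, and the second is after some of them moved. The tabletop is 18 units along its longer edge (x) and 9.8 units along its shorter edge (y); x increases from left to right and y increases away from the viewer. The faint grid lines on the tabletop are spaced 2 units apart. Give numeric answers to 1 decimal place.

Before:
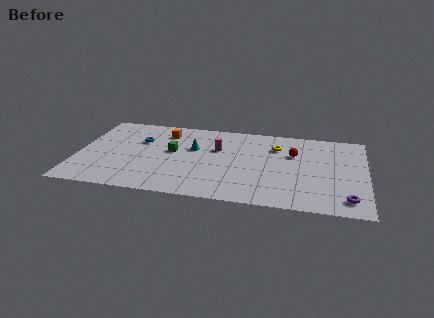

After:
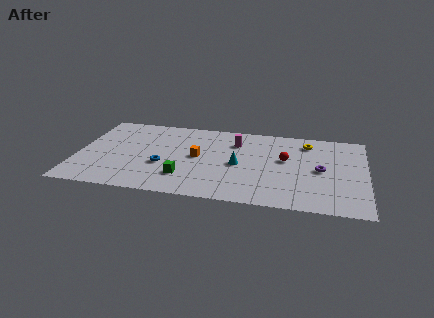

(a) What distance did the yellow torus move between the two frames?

2.1

The yellow torus was near (12.4, 7.2) before and (14.3, 8.0) after, so it travelled √(1.9² + 0.8²) ≈ 2.1 units.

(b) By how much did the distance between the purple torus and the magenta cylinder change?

-3.5

Before: roughly 9.5 units apart; after: 6.0. That's 3.5 units closer together.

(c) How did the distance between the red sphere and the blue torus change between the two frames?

-1.8

Before: roughly 9.7 units apart; after: 7.9. That's 1.8 units closer together.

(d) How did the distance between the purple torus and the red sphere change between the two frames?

-3.6

Before: roughly 6.0 units apart; after: 2.4. That's 3.6 units closer together.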